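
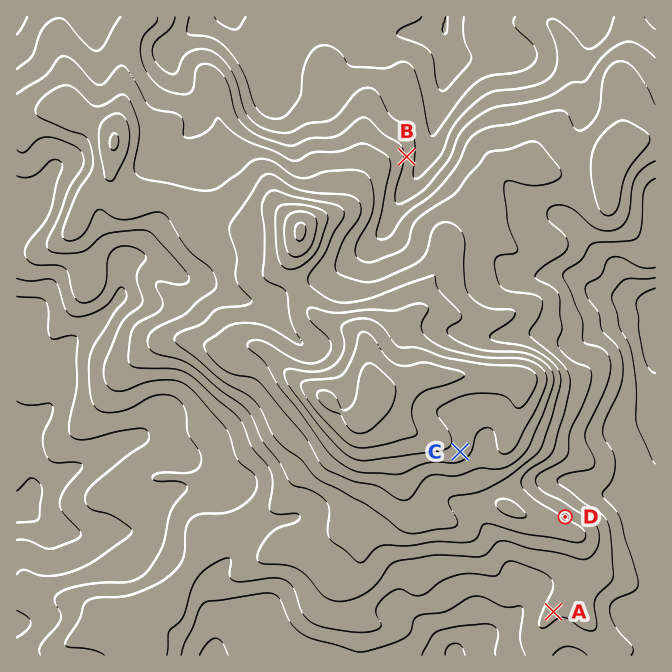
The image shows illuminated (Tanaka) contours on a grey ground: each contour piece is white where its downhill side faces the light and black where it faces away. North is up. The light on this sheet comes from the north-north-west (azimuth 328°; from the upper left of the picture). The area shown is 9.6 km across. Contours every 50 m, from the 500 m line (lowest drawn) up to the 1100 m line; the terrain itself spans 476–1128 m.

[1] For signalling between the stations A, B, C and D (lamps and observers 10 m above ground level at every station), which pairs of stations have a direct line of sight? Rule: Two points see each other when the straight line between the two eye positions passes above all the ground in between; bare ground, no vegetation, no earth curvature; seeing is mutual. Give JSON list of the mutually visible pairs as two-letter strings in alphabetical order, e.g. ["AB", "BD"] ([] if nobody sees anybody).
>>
["AC", "CD"]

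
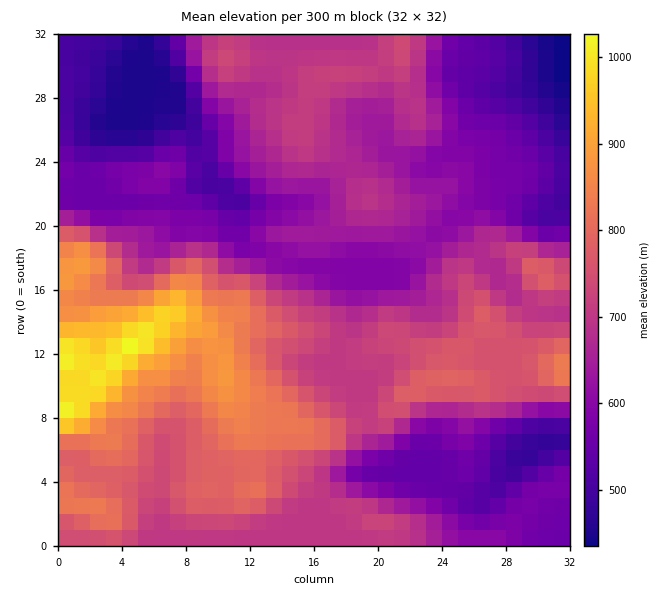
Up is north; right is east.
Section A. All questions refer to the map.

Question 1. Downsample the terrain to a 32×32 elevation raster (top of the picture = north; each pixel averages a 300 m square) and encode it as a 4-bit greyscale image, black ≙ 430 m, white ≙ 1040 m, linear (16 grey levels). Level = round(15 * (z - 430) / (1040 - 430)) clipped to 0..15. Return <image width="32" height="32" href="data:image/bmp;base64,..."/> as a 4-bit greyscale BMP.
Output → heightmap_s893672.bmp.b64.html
<image width="32" height="32" href="data:image/bmp;base64,Qk12AgAAAAAAAHYAAAAoAAAAIAAAACAAAAABAAQAAAAAAAACAAATCwAAEwsAABAAAAAAAAAAAAAAABEREQAiIiIAMzMzAERERABVVVUAZmZmAHd3dwCIiIgAmZmZAKqqqgC7u7sAzMzMAN3d3QDu7u4A////AIiId3d3d3d3d3d3ZVREQzOJmYd3d3d3d3d3d2VENEMzqqmHeIiJiHd3d2VUMyM0M6mZiIiZmZmHdlRDMzMiM0SZmYiImZmYh3UzMzMzMiIzmZmYiJmZmYh2VDMzMzIRIpmqmIiJmqqZmHZUM0QyIRHcupmImaqqqph3dkRFQzIi7suqmZqqqqmHd4hmZmZlRO7suqmru6qYd3d5mIiIiIju7cu6q7uph3d3eJmZiIia7u7su6u6mHd3d3eIiIiImu7e/ty7upiId3d4iIiIiInM3e7cy7qZiHd3h3d4iId3u7zN3cuqmId2ZndmeJh3Zrqqqsy6qpd2ZVVVVmiHZ3e7qYiaqYh2VURERFZ3dmiYu7l2eJhlVERERERFZ2Z5iKuoZVZmRERFVEREVVZnd2WIZVVERDNFVVVVVVRFZlQzVUREREQzNEVVZmZVREQyIjMzMzMzIjREVWZmVUREMyIzM0RDIiNFVVVmZVVUREMyMzNERCI0VWZmZlVEREQzMjIiIjMiRVZnZmVVVEREMyIiEREiIkVmd2ZlVWVEQzMhIRABERNFZ3d2VVZlQzMyISEQABEkVmZ3dlVWZUMyIhEiEQARJWZmd3dmZ2QzIiEQIhEAATZ3Znd3d3dkMyIhACIRABJXd3Z3d3d3dDMyIQAiIRETV3dmZmZmeHUzMiEA"/>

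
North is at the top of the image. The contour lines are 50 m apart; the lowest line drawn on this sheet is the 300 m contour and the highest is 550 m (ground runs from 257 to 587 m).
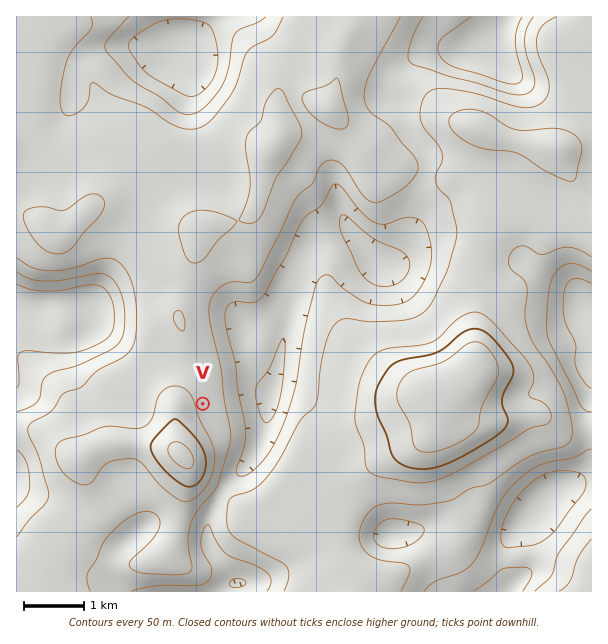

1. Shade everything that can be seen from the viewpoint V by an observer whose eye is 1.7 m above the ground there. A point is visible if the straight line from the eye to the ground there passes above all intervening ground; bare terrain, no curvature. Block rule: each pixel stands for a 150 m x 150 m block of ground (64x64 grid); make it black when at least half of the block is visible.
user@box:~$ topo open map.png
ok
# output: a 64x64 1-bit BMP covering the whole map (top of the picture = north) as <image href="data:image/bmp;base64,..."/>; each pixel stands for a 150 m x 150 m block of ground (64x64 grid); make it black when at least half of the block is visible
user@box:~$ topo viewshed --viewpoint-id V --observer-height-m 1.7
<image width="64" height="64" href="data:image/bmp;base64,Qk0+AgAAAAAAAD4AAAAoAAAAQAAAAEAAAAABAAEAAAAAAAACAAATCwAAEwsAAAIAAAAAAAAA////AAAAAAAAAAAB/AAAAAAAAAD+AAAAAAAAAP+AAAAAAAAAfAAAAAAAAAB4AAAAAAAAAHAAAAAAAAAP8AAAAAAAAB/wAAAAAAAAP/AAAAAAAAA/4AAAAAAAAD/wAAAAAAAAP/gAAAAAAAAf/gAAAAAAAB//gAAAAAAAD//wAAAAAAgP//gAAAAAPAf/+AAAAAA+B//8AAAAAD4H//wAAAAAHgf//AAAAAAeA//4AAAAABwD//gAAAAADAP/+AAAAAAMA//4AAAAAAwD//gAAAAAGAP/4EAAAAAYA//A4AAAADgD/wDgAAAAcAP8AMAAAABgA/gAwAAAAAAD8ADAAAAAAAfgAcAAAAAAP+AB4AAAAA7/4AHgAAAAH//AAeAAAAAf/8AB4AAAAB//wAHgAAAAP/4gAeAAAAA//mAD8AAAAA//4AP4AAAAB//h//gfAAAAf+f/+H8AAAA37//8/wAAABf/////AAAAE/////4AAAAT3////AAAAD+f5//8AAAAP/+D//gAAAA//4H/+AAAACP+Af/wAAAAAHwB+AAAAAAAeAPgAAAAAABwA4AAAAAAAGADAAAAAAAAQAAAAAAAAAAAAAAAAAAAAAAAAAAAAAAAAAAAAAAAAAAAAAAAAAAAAAAAAAAAAAAAAAAAAAAAAAAAAAAAAAAAAAAAAAAAAAAAAAAAAA=="/>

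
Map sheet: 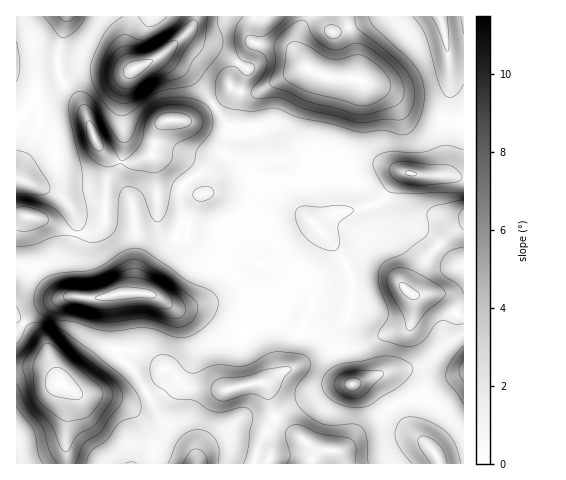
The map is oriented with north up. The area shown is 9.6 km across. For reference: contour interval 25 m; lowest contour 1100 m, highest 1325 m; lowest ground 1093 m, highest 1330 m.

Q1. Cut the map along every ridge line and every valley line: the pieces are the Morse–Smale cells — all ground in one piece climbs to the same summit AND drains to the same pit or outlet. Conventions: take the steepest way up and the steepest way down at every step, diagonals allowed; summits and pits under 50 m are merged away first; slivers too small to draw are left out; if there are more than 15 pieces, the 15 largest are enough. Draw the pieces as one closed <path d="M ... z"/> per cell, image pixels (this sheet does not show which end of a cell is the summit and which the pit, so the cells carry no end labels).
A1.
<path d="M439 16l-95 0 12 33 1 29-31-1-18-9-12 20-14 29-6 7-34 11-13-1-3 18 5 5-8-1-16 14-19 10-5 7 16 7 11-2 18 2 23 11 11-13 7 0-2-4 0-7 7-19 35-8 18 1 21 6 24 1 44 13 25 0 4-7-1-41 6-30 0-28-6-38z"/><path d="M162 56l-35 16-38-4-8 2-26 15-21 6 6 10 2 16-14 35-12 19 1 45 25 3 34 15 12 0 8-3 9-10 3-59-6-10 7 5 14 6 16-2 14-8 5-23 7-9 27-1 22-15-15-21-11-11z"/><path d="M105 154l3 8 0 12-2 11-1 36-9 10-8 3-12 0-34-15-17-3-9 0 0 49 17 3 27 28 37 2 28-6 23 2 12-24 10-17 12-32-3-24 3-10-17-13-13-19-20 8-9 0z"/><path d="M407 172l-5 2-6 5-14 23-26 8-17 2-25 11 19 22 11 17 8 18-4 35-11 20 0 15 20-3 27-13 25-6 4-9 1-22-7-6 8-10 17-30 14-13 18-14-1-46-15-3-21 1z"/><path d="M320 154l-18 1-28 7-7 19 0 7 2 4-7 0-11 14 9 11-4 14 3 32 11 1 22 10 20 17 2 9-13 28-1 8 16 0 19-7 12-11 3-9 2-19-1-14-18-31-19-22 25-11 17-2 26-8 14-23 7-6-25-10-30-2z"/><path d="M141 292l-24 2-4 1-1 5 4 53 19 19 12 21 10-8 8-17 23 19 37 3 20-5 24-4 22-13 5-6 4-27-12-4-11-8-7 0-21 8-12 0-31-19-28-3-25-14z"/><path d="M434 294l-21 1 1 17-5 16-25 6-27 13-20 3 0 3 6 19 7 12 3 1 17-7 7 0 4 4 23 41 31 30 5 11 23 0 1-148-6-1-13-17z"/><path d="M343 16l-147 0-4 11-31 28 27 18 11 11 15 21 10-7 7-11 14 6 10 0 49-25 4 0 18 9 30 2 0-30-8-24z"/><path d="M336 350l-16 4-57 29 5 8 4 19 5 10 32 25 10 5 15 1 3 13 102 0-4-11-31-30-20-38-7-7-7 0-17 7-6-4-7-14z"/><path d="M24 266l-8 0 0 53 27 22 16 41 14 10 11 3 21 0 27 5 14-6-11-22-19-19-3-58-16 3-37-2-27-28z"/><path d="M165 368l-8 17-10 8 18 31 27 25 4 15 57 0 7-22 7-11 5-2 9 0 13 4-19-16-5-11-3-18-4-6-38 8-32-2-11-4z"/><path d="M252 206l-27 19 0 26-14 40-11 11-11 4-12 2 29 4 31 19 12 0 21-8 7 0 11 8 11 3 15-34-2-9-20-17-22-10-11-1-3-32 4-14z"/><path d="M70 389l-2 1 3 5-5 28 2 41 128-1-4-14-27-25-18-30-15 6-8 0-19-5-21 0z"/><path d="M130 16l-113 0-1 66 20 10 21-8 24-14 8-2 24 4 14 0 6-2-7-24 4-22z"/><path d="M182 186l-3 11 3 24-12 32-10 17-11 23 27 15 9 0 10-4 9-6 7-7 14-40 0-26 26-18-3-4-20-9-12-2-17 2z"/>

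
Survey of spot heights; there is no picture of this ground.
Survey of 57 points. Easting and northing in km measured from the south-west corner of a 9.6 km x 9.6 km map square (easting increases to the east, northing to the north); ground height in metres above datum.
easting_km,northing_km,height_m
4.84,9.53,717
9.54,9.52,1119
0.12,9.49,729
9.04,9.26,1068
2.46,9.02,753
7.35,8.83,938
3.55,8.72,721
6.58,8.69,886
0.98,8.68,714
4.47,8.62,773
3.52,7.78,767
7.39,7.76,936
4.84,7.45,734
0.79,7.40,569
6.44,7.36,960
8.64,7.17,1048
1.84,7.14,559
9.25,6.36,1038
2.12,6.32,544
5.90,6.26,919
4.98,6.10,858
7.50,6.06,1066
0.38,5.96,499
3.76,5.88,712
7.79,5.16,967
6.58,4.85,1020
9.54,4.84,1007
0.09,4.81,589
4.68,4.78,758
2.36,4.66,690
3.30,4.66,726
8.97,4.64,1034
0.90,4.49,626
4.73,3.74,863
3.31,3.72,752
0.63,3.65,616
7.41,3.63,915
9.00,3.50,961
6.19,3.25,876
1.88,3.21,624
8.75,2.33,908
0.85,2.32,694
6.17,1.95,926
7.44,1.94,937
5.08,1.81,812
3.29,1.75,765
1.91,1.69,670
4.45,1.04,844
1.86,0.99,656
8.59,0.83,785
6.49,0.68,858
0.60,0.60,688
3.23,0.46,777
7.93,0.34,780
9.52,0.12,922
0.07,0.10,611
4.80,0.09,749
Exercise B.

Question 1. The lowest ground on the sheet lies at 480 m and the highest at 1120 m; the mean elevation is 810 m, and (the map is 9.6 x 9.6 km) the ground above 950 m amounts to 18.7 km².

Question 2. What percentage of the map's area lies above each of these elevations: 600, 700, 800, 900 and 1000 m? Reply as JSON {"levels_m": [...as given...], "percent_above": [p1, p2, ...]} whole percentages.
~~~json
{"levels_m": [600, 700, 800, 900, 1000], "percent_above": [92, 74, 48, 29, 12]}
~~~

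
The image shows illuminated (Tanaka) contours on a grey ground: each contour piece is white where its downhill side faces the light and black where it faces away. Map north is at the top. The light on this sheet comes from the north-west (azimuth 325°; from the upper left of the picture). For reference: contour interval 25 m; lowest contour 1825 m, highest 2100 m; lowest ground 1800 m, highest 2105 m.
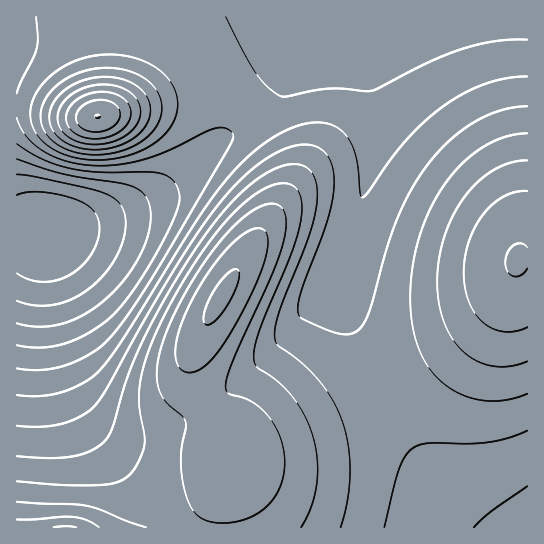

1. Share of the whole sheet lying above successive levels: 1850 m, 96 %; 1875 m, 94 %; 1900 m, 91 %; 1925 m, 82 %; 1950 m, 67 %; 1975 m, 53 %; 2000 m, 37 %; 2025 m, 26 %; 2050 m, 14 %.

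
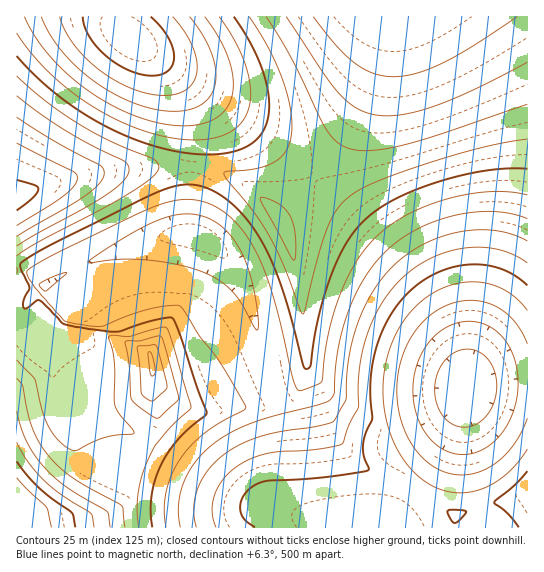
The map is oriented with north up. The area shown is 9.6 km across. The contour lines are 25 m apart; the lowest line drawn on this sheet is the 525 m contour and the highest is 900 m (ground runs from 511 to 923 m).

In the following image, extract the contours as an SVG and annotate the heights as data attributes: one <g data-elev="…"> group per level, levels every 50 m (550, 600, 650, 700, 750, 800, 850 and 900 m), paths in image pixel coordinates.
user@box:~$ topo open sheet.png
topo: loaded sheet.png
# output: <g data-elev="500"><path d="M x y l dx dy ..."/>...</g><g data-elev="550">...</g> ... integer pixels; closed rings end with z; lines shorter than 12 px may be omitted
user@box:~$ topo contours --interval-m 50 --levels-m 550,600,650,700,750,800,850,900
<g data-elev="550"><path d="M457 454l-11-3-9-6-8-8-7-10-5-12-3-12 0-25 3-12 4-12 6-10 8-9 10-7 9-4 11-2 10 0 10 2 9 5 8 7 7 10 5 11 3 12 1 13-1 13-3 14-4 12-7 10-8 9-9 8-9 4-10 2z"/></g><g data-elev="600"><path d="M527 449l-9 13-9 10-11 9-12 6-12 4-12 2-12-1-12-4-12-6-11-8-9-11-8-13-11-28-4-32 4-31 10-28 17-23 11-9 10-7 12-6 14-3 13-1 12 1 12 4 11 5 10 9 8 9"/></g><g data-elev="650"><path d="M216 527l-4-16 3-17 9-16 14-12 13-8 16-5 51-4 20-4 5-2 6-18 9-18 2-41 3-19 6-18 7-16 9-15 10-13 12-11 14-10 14-8 16-5 18-3 16-1 16 3 14 5 12 8"/><path d="M173 17l10 13 9 15 4 14 1 12-3 10-7 8-10 5-12 1-15-1-17-5-16-8-16-10-15-13-12-13-9-15-5-13"/></g><g data-elev="700"><path d="M180 527l-2-21 5-21 10-20 17-18 17-13 22-10 25-8 45-12 8-2 4-3 3-6 2-26 3-22 10-36 9-19 9-16 11-14 12-13 15-11 16-9 18-7 19-5 19-3 18 0 18 2 14 5"/><path d="M257 330l-16-27-8-11-13-11-17-9-25-7-31-5-25-1-32 4-2-1 40-27 32-16 25-5 12 1 10 3 11 6 10 9 9 11 7 14 6 16 5 23 3 25 0 7z"/><path d="M43 290l-4-4 1-3 16-8 11-2-20 17z"/><path d="M205 17l14 21 9 20 5 19-1 17-5 13-10 11-15 6-19 2-21-2-24-7-24-11-23-13-22-18-19-18-15-20-11-20"/></g><g data-elev="750"><path d="M152 527l-1-14 0-16 4-16 5-15 8-13 10-14 12-11 15-13 2-2-33-92-3-3-10 1-44 13-28-3-24-5-26-24-2 0-11 9-3-2 0-6 6-14-8-17 0-7 30-18 108-54 14-4 12-2 10 0 11 3 15 7 15 12 14 16 12 19 18 40 10 33 13 51 2 2 2 1 4-4 7-47 14-45 15-32 10-12 9-10 13-11 16-9 44-18 48-11 22-2 18 1"/><path d="M234 17l15 24 11 24 7 22 2 22-3 16-8 13-13 9-18 6-24 1-26-3-30-7-29-12-28-15-27-18-25-21-21-22"/></g><g data-elev="800"><path d="M125 527l-3-21-51-29-14-12-13-15-11-21-6-18-4-25-6-8"/><path d="M156 418l4-1 17-15 2-4-16-59-4-3-18 5-15 0-1 2 4 19 3 37 7 8z"/><path d="M293 259l1 1 1-3 1-16-2-14-4-10-4-7-7-6-10-5-8-1 1 5z"/><path d="M17 246l91-52 16-13 3-6 2-5-1-5-4-4-31-15-26-14-25-17-25-19"/><path d="M266 17l26 42 34 70 11 13 12 6 10 2 12 0 32-5 38-11 86-30"/></g><g data-elev="850"><path d="M94 527l-3-13-29-19-17-14-17-19-11-20"/><path d="M151 375l2 1 2-2 0-5-4-16-2-1z"/><path d="M17 226l47-31 10-9 3-8-1-4-3-3-56-28"/><path d="M313 17l24 29 18 18 19 10 20 3 23-4 26-10 32-18 42-28"/></g><g data-elev="900"><path d="M51 527l-4-20-30-29"/></g>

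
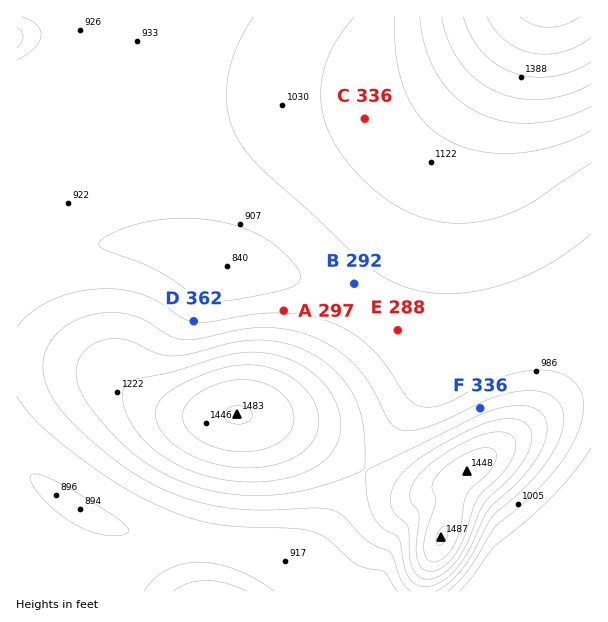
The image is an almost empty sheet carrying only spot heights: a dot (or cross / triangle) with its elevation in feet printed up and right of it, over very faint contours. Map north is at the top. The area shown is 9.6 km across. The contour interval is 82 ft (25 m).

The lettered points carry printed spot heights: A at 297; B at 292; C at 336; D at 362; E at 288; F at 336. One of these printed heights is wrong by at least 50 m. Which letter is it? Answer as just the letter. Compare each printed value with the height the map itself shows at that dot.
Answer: D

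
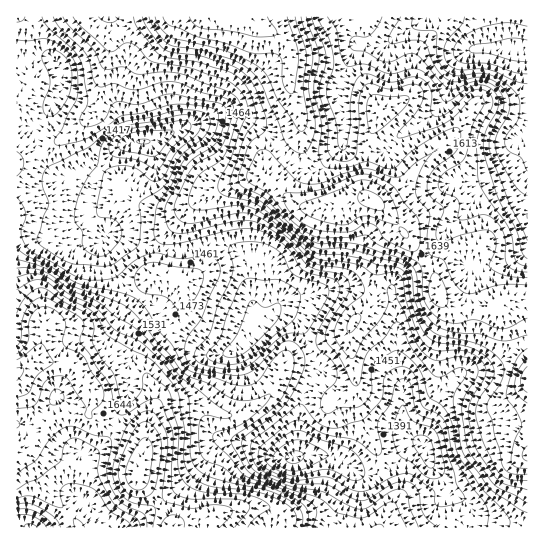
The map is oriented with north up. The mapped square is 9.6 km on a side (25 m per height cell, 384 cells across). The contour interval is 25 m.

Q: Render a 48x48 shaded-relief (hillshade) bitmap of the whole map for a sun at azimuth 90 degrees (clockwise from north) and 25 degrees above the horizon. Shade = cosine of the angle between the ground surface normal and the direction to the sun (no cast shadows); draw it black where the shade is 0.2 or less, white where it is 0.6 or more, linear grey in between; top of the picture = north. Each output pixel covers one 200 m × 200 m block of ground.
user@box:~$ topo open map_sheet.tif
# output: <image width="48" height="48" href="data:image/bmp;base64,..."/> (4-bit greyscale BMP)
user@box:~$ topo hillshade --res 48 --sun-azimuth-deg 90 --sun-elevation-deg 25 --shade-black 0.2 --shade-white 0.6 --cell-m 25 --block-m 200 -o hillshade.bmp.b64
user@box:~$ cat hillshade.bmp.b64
<image width="48" height="48" href="data:image/bmp;base64,Qk32BAAAAAAAAHYAAAAoAAAAMAAAADAAAAABAAQAAAAAAIAEAAATCwAAEwsAABAAAAAAAAAAAAAAABEREQAiIiIAMzMzAERERABVVVUAZmZmAHd3dwCIiIgAmZmZAKqqqgC7u7sAzMzMAN3d3QDu7u4A////AJczV5mXUySKqZvMuYrvyYiHmry5mYdmd3ZFeZhlVVaJmIq7upvuyql2isy5iIdmZod4qoZDR5mpmIiau7zcu7p1aby6iHVFVZmaqXUhSL3KqZiZq8ypq7qFV6y6h1M1ZqqZmHUhSc7cu6qrvMuHirl3Zpu4ZTIkaKqpmIYhSM7+y6rO7cp2eZhniJumMiIjZ6qqmYYySL7/26vf/sp2eHZnmquUESM0RaqrqYdCN67/66vd3cqHZ3Zou7pzACRVVZiaqHd1Rq3/7LvMy8uGZ3iKu6liACRWZneJmHiXVq3v65mszLqGaJmbuphjECRmd4iIiImpZpzuyomrzMuGaJmrunVlMSRndpqpd4m7hovdypqZm9yWeImry3RWQyRnZqvKZnrdlnrNy6qYib2od3isy3NHZDNFRLzJdovcl4rduqqYd5zJd2e8y3NHhkMzIbu5iKzKh5zuyqmGVovKhle8unRHmFMzEImpms26mL3+26l1NGrKhUjLqWRYmGM0Q0aaq8ypqs3dzLqGMlm5ZVm7qGRXh1RXdzWKu8uqq9y7u7uoY0eXRGm7qVNGd2d4iTSKq8zLrMuaq8yphlZ1M1m7uUE1aIh4miSKu87bq7mJq8y5mHZmMkeruDAleZd4qjR6vM3Ku6iIq8y6mHZmUzaKqCAWmYeJmVWLzLuqqZiIq8zKiIdnZDV4lhAnqod4mWad3KmYh4iIm8zKiId3ZUVolgAou5h4iXi925iHZomZmry6iIZmZlVnlhA5y5iJmZrMuZiGVnmZmbu5iHVEZ3ZmdjNpupmbu7u6qZl2ZnmZiKupiHQSaHdmZVipmYms3cupmql2ZmiZmZmZh1ECaIdmVnvKiIm97ruZqqqGZlZ4mpmYdSADeImGV5zbh4it77uqqZmHZlVXiamYYwAld4qnaKzcqIit7ruqqoh3d1RGiZmXQQJXeJmHm7u8upm93aqqqpd3h2Q1eIiGQiVneIh5vMu7qqm9y6qqmpdniHQjZ3ZlVWiHZneKzLvLqarNuqqqmZh3mZURRmQ0aJqpdlaKupvMqZvNu6qqmZmImqYRNmQjaaqpmHaKp3m7qqzduqqZqpqpmpUhNVQjaZmau5Z5l2ebu83tqZmImqzcqYUzNEITaIiL3JVpl2Z4vN78mJl3iaztuYZUQyETV3eM7ZVZqYdmnN/9qZh3Z4vduZmGQyETVVaM7ZVHqpmGec7tuZmXVXm7qaqoZTITRFad/ZU2m7qoZqzuy6qoVGipiaqYd2QiI0au/IQ2mrzKZHvv3Jq5ZEeYiZmHd3ZDI0fP/HRHmJvchFnv24mrczaIiZmHZ3ZTM1jf/IVpmHrdpljNyomrYiWIeJmHZnZURWjf7ad6qHnOyHirqYmqUiR4h3d3dmZVZ3jP/bmamIre2oiamZmoQzR5h1VndmZmiInP/tqal4rO26mZmImGREV5hkNXd3d3iJvf7sqaqIm8zKmZiIh1RFeIdTNXZ4iIiazv7Lqauqmau6mZiJhkRXmXUyNnaIiJmb3/66mZq7qYmqmYhw=="/>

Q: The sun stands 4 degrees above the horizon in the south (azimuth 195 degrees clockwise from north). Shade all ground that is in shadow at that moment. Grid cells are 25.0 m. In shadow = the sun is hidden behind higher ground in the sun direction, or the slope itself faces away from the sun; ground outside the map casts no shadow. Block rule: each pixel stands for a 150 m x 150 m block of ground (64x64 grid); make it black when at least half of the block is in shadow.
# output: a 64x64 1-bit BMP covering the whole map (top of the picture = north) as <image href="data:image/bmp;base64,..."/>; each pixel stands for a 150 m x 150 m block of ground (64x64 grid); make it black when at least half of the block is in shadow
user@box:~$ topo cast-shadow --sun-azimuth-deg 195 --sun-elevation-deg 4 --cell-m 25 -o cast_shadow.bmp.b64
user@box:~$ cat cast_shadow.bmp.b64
<image width="64" height="64" href="data:image/bmp;base64,Qk0+AgAAAAAAAD4AAAAoAAAAQAAAAEAAAAABAAEAAAAAAAACAAATCwAAEwsAAAIAAAAAAAAA////AAAAAAAAAAAAADBgAAAAHAAQePgAAAAf4H/8fgAAAB////4mAAAAH////+AAAAAf////+AAAAA/////8AAAAD/////gAAAAP////+AAAAAf///P4AAAAB///wfAAAAB3//8B8AAAAP///gDgAAAH///8AAAAAA/9v/wAAAAED/x//AAAAAAP/f44AAAAAB///hAAACAAeP/+AAAAAAB4f/4AAAAAgPj//gAAAAHH+f//4AAAAef////wAAAAw/////AAAABA////8AAAAAB////4AAAAB/////gAAAA///8/8OAAAH///w3w8AAAf//+AAAgATz//4wAAAAHP///AAAAAAcf///+AAAADg/////AAAAOD////8AAAAwH////AAAADAf//wAAAAAHz3//AAAAAAf/f/8AAAAAQf8//wAAAADg/z/+AAAAA/x/H/5gAD8H/j8f/vAAP/++Hx/88AA//4wfD//wAL//gB8D/+eAj/+APwH/78AH/8A/AP//wAP/8D8AP//GA//8HwAPj8IB//4PAAAHwAP33gMAAAGAB+AfAAAAAAAPwA8AAAAAAA/HD5wAAAAADw///gAAAAAPH///AAAAAAYf//8AAAAAAD///wAAAAAAf///AAAAAA////8AAAAAH5///wAAAAA/D///AAAAAD8H//8AIAAAPwP//g=="/>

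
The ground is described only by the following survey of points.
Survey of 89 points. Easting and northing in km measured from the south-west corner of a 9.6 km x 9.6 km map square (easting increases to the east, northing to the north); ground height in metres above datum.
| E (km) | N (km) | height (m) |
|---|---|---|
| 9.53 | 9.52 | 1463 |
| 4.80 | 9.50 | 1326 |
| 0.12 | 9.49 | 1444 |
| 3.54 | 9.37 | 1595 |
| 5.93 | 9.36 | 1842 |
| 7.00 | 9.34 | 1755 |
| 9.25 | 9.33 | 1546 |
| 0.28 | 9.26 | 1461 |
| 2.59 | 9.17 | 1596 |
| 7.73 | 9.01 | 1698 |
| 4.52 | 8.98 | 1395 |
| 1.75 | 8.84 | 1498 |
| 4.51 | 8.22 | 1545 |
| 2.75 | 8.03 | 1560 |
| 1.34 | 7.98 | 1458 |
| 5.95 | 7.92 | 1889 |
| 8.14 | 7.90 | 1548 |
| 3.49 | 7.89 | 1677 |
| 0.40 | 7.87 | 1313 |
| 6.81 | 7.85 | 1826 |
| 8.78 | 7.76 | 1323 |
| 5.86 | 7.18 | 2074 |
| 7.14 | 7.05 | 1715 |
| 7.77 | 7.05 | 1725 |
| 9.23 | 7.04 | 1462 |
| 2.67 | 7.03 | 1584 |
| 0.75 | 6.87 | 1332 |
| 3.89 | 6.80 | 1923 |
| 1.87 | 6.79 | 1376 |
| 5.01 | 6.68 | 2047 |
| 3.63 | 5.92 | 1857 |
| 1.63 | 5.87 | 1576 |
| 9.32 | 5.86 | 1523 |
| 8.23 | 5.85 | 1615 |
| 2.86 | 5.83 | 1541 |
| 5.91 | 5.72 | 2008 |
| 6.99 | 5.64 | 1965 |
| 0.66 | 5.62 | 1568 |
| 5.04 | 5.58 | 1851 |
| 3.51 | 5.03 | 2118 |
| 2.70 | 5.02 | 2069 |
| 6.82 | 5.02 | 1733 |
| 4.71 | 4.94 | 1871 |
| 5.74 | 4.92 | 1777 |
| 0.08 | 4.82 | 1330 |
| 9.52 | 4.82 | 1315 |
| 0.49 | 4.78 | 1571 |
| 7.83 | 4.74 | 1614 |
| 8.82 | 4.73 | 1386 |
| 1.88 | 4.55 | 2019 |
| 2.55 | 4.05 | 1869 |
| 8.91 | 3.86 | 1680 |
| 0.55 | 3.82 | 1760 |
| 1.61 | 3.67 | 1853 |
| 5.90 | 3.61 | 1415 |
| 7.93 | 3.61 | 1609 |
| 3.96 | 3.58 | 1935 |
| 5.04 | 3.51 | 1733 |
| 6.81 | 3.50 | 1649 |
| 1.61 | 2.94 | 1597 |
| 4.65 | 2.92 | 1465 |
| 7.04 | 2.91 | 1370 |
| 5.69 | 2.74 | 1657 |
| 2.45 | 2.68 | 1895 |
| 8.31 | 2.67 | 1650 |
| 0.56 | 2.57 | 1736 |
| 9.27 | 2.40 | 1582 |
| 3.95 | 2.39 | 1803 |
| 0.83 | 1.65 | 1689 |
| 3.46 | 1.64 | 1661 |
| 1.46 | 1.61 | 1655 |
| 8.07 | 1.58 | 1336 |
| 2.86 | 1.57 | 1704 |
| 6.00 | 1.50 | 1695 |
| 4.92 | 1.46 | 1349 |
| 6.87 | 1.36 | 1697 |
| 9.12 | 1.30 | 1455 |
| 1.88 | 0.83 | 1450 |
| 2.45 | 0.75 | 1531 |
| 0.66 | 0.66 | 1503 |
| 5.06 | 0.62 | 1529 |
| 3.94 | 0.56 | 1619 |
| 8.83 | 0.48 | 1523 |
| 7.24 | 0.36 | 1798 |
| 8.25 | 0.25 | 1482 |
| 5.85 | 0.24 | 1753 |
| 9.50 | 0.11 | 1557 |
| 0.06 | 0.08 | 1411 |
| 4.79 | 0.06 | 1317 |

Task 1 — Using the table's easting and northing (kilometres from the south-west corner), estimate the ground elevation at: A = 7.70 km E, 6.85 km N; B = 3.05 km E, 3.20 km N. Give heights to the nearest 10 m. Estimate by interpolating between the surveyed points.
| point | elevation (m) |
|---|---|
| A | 1710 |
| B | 1910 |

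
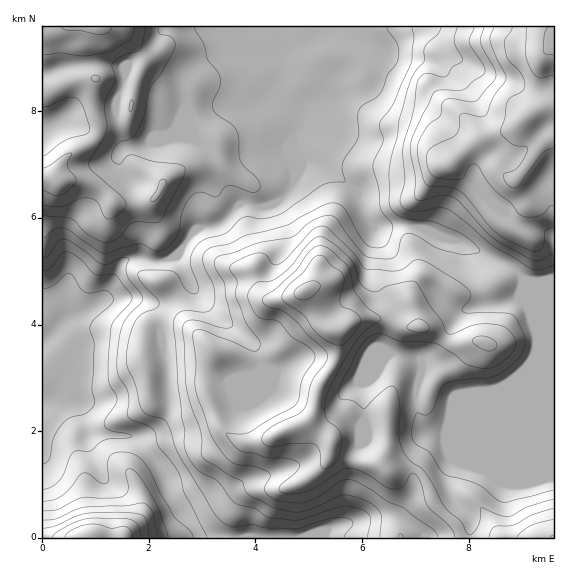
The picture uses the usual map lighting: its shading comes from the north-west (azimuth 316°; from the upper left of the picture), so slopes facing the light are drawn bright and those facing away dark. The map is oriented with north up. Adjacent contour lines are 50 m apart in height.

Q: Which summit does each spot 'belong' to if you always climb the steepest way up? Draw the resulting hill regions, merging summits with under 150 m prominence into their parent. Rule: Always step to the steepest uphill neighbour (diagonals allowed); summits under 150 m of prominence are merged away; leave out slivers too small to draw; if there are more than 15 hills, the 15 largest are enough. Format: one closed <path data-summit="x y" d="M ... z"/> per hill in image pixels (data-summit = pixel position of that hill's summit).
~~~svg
<path data-summit="303 292" d="M313 163l-10 0-2 2-11 24-14 14-12 4-25-2-20 20-24 5-20 26 15 25-1 3-25 18-15 1 6 6 3 8 8 43 1 49-4 11-8 10-7 4-14 3 24 27 13 31 24 32 5 11 353 0 1-258-26 2-19-16-46-23-20-5-23-11-31-1-14 3-9-13-9-25-28-21z"/><path data-summit="553 45" d="M553 26l-269 0 1 21-4 10 1 22-3 5 0 9 8 8 16 10-4 14-8 16 0 24 3 8 3 2 6-12 16 2 14 8 24 18 9 25 9 13 14-3 31 1 23 11 20 5 46 23 19 16 15 0 10-3z"/><path data-summit="101 27" d="M283 26l-241 1 1 314 6-4 18-19 16-5 17-11 5-5 18-35 9-4 9 0 7 3 16 0 8-3 9-7 14-21 24-5 20-20 25 2 12-4 10-8 9-18-4-12 0-24 8-16 4-14-16-10-8-8 0-9 3-5-1-22 4-10z"/><path data-summit="87 537" d="M60 402l-15 0-3 2 1 134 156-1-4-10-24-32-13-31-22-26-8-3-36-2-6-5-5-19-5-6z"/>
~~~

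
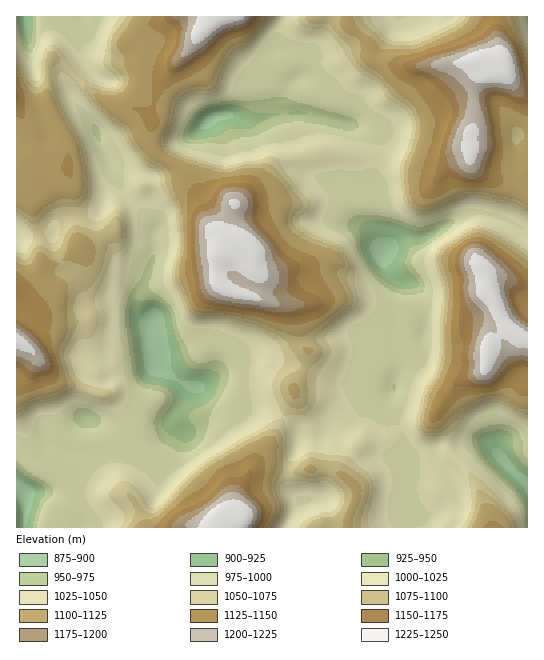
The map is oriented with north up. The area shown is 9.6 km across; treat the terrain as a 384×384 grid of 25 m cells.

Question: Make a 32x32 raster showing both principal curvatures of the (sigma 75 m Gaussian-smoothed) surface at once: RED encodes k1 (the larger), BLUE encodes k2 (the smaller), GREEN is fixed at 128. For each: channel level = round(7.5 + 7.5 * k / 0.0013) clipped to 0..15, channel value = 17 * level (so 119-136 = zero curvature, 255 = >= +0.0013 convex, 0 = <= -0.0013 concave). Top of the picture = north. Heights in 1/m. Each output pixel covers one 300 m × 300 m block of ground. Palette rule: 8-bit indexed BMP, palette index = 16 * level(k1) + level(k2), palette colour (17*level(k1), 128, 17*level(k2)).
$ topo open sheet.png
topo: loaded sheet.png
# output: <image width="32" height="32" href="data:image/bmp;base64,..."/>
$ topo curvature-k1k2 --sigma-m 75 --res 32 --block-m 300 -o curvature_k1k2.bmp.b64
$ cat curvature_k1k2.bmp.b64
<image width="32" height="32" href="data:image/bmp;base64,Qk02CAAAAAAAADYEAAAoAAAAIAAAACAAAAABAAgAAAAAAAAEAAATCwAAEwsAAAABAAAAAAAAAIAAABGAAAAigAAAM4AAAESAAABVgAAAZoAAAHeAAACIgAAAmYAAAKqAAAC7gAAAzIAAAN2AAADugAAA/4AAAACAEQARgBEAIoARADOAEQBEgBEAVYARAGaAEQB3gBEAiIARAJmAEQCqgBEAu4ARAMyAEQDdgBEA7oARAP+AEQAAgCIAEYAiACKAIgAzgCIARIAiAFWAIgBmgCIAd4AiAIiAIgCZgCIAqoAiALuAIgDMgCIA3YAiAO6AIgD/gCIAAIAzABGAMwAigDMAM4AzAESAMwBVgDMAZoAzAHeAMwCIgDMAmYAzAKqAMwC7gDMAzIAzAN2AMwDugDMA/4AzAACARAARgEQAIoBEADOARABEgEQAVYBEAGaARAB3gEQAiIBEAJmARACqgEQAu4BEAMyARADdgEQA7oBEAP+ARAAAgFUAEYBVACKAVQAzgFUARIBVAFWAVQBmgFUAd4BVAIiAVQCZgFUAqoBVALuAVQDMgFUA3YBVAO6AVQD/gFUAAIBmABGAZgAigGYAM4BmAESAZgBVgGYAZoBmAHeAZgCIgGYAmYBmAKqAZgC7gGYAzIBmAN2AZgDugGYA/4BmAACAdwARgHcAIoB3ADOAdwBEgHcAVYB3AGaAdwB3gHcAiIB3AJmAdwCqgHcAu4B3AMyAdwDdgHcA7oB3AP+AdwAAgIgAEYCIACKAiAAzgIgARICIAFWAiABmgIgAd4CIAIiAiACZgIgAqoCIALuAiADMgIgA3YCIAO6AiAD/gIgAAICZABGAmQAigJkAM4CZAESAmQBVgJkAZoCZAHeAmQCIgJkAmYCZAKqAmQC7gJkAzICZAN2AmQDugJkA/4CZAACAqgARgKoAIoCqADOAqgBEgKoAVYCqAGaAqgB3gKoAiICqAJmAqgCqgKoAu4CqAMyAqgDdgKoA7oCqAP+AqgAAgLsAEYC7ACKAuwAzgLsARIC7AFWAuwBmgLsAd4C7AIiAuwCZgLsAqoC7ALuAuwDMgLsA3YC7AO6AuwD/gLsAAIDMABGAzAAigMwAM4DMAESAzABVgMwAZoDMAHeAzACIgMwAmYDMAKqAzAC7gMwAzIDMAN2AzADugMwA/4DMAACA3QARgN0AIoDdADOA3QBEgN0AVYDdAGaA3QB3gN0AiIDdAJmA3QCqgN0Au4DdAMyA3QDdgN0A7oDdAP+A3QAAgO4AEYDuACKA7gAzgO4ARIDuAFWA7gBmgO4Ad4DuAIiA7gCZgO4AqoDuALuA7gDMgO4A3YDuAO6A7gD/gO4AAID/ABGA/wAigP8AM4D/AESA/wBVgP8AZoD/AHeA/wCIgP8AmYD/AKqA/wC7gP8AzID/AN2A/wDugP8A/4D/AIDYmId3ZYS2tcfIt7i468eyocjWx6Z1dnd2hnSluNm3cLanh4aWp9ZwpaaEx7nJtcZxglLF14R2h4eGdJToprdgkaWHhqfJuHNxx6aEt6OlgXKDUsXZpYWHh5hz1seXkcfIl4eHhaWEhoWCx7eGt6ek9fr12KeUhoeHhpX3p3CQl5eHh4eHhoeXl4WDpte3p7aAt5aVlXV3d4aF1rZycMimhoeXp5eHh6d2ZXWEg7fYyGGUdYa4loeEs6Ojk1JzlcR1l5VjlIeHpnSGlpeFc5TUc5V2hoaGh5L6ypd0poSUxmKScmOklIe3laW2p5d2daW4p4WHd4eGg7fptpRig+m3x8nV9vnGtsjIg1KVp4aFqNqXh3aHl3WFpde2tbbUp5Wm1pSFhaakYpGjhIOWhoant5Z2dYeHhYaCtqbW6oRkpvqmY4aHuJZyhae5lqeGh4WVuJeFh4eHh3OklpfopYX4taR0hpa3lYSDt5iXh3VzhKa2lYWHh4eHc5SmlsilyJSCqKaolrd0Y4PGgnGBc5WmlqaUYnaHh4dzlLiFpbfnc4enhaeWtoJCc7XYlpeWtse3uMi2o4aHmJSTt4Wm9mKWh6iWlnSnlMWkpsjZ+PfXppanpsqlpsa2k3OnqNi1cpWXhpaolpiFlaO4l8iFhaeXdnaXpZW1gmGEhZa3yLbGo8imhqiXlnZ0g7ent4aop6aml6fptmGDx7TIt9rZp6Zh14LIqKa2hIVylbiomKjJhIbH2MaDUlO1o9jX66iXhXHDYseXtfqDdXKWyaiox4SVpYOCk5N1dJGAgILGpoJxxrdzkpOE+IOGYbbHpbWkZKeTg4aWlaa1tseCgJCAcHG4qKaotYKkhHWU1oWV28mEqMi2hYeXl5PI2tikcpO214iHl7nHg4WopLaohrSntpa4hXR3d4d3csiot6S31raXiIeHyLWDdYKT5efntaXIx6WDdnaGh4aTyIemp9qVhYaHh4folHKDpfjjhISEdIOUpqa4uLiXh4SVp5WoyaeEhpeGl/iBcYPYx6NgcaaYh4eXh5eYlpWHdXTHhLjIt3Rkp4bno4CT56eY6JVgcICThISUg4FyhYZ0Y8Z1hde2g4W1pudwovjHh4fWc6SUo6WGhpWWqKiHlJW2p3aF1oJixrTDw5D2kpKnh6bGyNijl5iXlpiHhnRjuKd1hoa2o7b3gaDE9YCSpaeGxaWWx3J2h5eGhoaFpse3xsa3p5ioydiAtPuThKanl4al+JSllYKFh4eHdZXIt8bGx8fX2LjquHDExIR2lMmXh2O2+JWFtnB2hXNkp8bHg3OFloWEpui3YNeGh3aDp7iWlaTI58fIhYDG2cXItoVkdXR0hLal1bY="/>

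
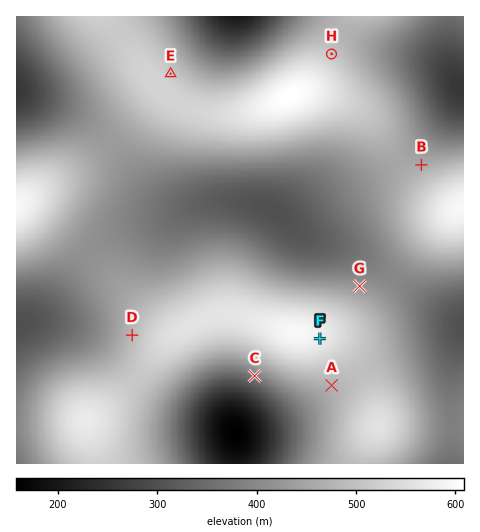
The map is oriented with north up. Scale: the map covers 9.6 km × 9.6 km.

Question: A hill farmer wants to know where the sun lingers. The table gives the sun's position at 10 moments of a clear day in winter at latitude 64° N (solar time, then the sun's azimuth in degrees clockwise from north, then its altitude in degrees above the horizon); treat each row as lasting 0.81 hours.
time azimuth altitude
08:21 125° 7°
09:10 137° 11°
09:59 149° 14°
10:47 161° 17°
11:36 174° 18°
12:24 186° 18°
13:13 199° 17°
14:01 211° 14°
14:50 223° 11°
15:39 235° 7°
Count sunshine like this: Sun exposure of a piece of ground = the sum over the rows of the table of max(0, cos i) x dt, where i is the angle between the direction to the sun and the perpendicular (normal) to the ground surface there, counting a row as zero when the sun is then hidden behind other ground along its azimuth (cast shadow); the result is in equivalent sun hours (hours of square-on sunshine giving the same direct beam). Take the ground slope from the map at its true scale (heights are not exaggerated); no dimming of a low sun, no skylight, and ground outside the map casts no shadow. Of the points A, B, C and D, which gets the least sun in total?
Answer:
B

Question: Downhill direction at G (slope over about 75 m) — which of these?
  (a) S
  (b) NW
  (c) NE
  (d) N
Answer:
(d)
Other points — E NE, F SE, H NE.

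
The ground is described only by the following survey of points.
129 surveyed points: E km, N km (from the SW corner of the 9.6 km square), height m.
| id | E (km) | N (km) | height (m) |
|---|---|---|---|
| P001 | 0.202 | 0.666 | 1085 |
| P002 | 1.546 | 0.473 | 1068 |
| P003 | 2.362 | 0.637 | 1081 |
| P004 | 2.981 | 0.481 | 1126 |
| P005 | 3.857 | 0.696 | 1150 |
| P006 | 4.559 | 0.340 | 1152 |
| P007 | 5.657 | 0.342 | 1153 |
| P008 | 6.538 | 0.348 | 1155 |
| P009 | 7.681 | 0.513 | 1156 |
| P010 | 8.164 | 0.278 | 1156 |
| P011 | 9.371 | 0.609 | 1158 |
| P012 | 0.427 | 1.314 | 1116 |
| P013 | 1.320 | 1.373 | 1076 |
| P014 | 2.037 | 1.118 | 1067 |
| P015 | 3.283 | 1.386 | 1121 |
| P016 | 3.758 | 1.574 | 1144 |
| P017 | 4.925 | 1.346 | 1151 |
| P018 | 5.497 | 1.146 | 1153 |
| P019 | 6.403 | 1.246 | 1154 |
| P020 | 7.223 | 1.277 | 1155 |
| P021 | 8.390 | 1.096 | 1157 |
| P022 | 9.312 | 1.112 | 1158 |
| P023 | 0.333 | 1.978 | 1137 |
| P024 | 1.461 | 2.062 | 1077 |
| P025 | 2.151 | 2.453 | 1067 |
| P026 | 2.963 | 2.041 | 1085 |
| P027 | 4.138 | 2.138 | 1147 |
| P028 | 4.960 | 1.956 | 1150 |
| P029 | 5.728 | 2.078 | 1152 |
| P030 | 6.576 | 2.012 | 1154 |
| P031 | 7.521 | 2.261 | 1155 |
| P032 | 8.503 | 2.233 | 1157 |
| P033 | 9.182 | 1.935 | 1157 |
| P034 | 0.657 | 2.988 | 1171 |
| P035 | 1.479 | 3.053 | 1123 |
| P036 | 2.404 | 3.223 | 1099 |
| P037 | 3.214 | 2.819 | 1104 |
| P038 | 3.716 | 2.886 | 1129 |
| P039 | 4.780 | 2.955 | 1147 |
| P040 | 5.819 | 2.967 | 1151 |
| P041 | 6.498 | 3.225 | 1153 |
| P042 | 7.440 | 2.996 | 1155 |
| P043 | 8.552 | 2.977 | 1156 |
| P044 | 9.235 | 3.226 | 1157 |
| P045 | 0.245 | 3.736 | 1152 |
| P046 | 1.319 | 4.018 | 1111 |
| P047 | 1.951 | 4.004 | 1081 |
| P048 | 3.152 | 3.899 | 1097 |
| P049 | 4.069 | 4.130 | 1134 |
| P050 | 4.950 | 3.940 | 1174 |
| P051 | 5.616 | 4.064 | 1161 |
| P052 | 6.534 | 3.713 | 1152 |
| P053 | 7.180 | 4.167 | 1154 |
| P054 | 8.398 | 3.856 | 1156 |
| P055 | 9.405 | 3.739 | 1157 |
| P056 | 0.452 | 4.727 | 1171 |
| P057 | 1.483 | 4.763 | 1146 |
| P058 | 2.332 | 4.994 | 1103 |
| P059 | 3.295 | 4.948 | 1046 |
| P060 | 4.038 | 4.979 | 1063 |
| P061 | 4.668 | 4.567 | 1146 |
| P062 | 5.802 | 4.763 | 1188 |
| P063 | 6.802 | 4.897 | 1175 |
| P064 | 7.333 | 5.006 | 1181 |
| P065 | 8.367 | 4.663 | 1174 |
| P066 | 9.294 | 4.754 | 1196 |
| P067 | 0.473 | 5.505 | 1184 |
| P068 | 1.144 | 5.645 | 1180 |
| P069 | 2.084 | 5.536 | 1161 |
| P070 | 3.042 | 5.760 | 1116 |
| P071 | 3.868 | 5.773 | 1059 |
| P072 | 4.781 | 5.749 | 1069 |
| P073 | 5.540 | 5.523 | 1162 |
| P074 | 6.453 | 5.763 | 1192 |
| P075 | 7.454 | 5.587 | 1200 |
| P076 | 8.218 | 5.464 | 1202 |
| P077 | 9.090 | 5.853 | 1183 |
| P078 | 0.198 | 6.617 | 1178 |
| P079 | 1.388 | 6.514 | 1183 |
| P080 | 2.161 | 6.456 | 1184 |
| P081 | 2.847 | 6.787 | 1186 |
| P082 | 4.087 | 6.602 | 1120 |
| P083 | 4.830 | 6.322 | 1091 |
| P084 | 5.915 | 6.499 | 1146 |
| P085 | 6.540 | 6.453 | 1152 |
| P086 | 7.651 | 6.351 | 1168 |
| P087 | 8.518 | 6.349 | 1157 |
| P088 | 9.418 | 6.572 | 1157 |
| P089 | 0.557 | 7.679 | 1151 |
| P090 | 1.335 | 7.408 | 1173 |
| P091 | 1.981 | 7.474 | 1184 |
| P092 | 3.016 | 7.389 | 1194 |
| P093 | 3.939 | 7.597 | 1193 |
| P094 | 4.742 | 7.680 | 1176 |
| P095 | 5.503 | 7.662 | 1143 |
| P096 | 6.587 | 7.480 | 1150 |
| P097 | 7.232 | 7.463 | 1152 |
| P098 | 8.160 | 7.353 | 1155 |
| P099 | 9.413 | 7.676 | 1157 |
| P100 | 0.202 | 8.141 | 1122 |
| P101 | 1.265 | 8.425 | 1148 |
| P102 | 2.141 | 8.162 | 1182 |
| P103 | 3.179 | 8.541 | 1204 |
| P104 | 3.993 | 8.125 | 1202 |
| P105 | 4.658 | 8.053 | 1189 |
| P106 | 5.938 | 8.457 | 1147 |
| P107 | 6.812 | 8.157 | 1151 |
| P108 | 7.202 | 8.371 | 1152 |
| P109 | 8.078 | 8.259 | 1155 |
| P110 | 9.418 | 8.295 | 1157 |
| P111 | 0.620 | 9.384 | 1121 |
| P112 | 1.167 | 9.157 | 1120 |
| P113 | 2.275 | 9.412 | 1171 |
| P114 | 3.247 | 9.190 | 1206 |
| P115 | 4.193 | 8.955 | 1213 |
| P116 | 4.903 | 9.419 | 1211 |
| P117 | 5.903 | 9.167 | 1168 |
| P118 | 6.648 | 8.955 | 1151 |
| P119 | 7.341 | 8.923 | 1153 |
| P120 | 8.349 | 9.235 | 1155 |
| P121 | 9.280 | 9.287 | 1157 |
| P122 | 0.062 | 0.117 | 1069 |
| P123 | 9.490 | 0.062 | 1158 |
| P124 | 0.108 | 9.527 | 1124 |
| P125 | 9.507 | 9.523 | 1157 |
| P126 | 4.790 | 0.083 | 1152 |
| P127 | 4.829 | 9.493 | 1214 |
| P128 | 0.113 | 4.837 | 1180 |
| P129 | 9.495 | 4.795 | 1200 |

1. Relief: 1045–1220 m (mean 1148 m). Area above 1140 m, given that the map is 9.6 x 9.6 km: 69.2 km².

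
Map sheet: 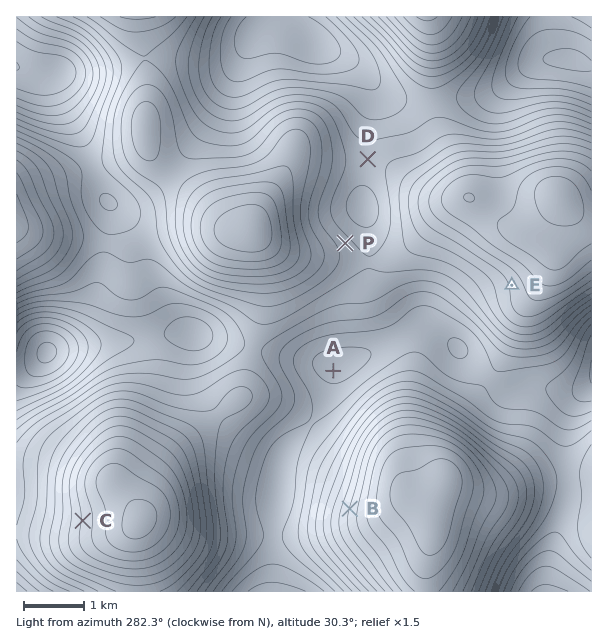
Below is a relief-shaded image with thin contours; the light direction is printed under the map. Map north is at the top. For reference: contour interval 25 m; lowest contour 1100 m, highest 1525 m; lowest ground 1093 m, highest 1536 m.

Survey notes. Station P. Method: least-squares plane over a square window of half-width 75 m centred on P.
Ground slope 6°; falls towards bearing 55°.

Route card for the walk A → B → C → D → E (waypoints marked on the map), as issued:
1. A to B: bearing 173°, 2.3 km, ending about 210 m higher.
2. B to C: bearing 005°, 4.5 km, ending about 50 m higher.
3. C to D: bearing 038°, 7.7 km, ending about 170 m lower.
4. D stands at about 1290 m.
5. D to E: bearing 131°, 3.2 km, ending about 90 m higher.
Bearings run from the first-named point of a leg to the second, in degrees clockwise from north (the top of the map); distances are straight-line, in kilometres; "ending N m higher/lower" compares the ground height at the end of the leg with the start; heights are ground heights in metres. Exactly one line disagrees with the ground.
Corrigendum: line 2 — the bearing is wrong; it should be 267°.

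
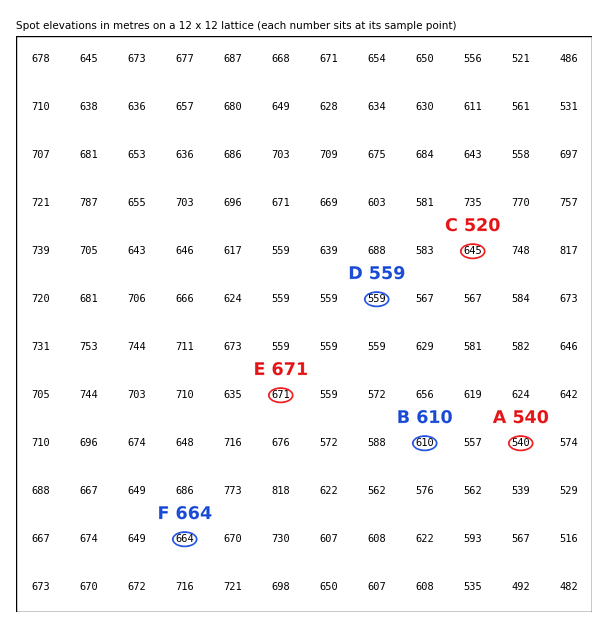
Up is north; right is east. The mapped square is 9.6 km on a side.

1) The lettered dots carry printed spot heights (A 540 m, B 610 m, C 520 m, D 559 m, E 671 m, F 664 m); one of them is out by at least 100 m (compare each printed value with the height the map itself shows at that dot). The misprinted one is C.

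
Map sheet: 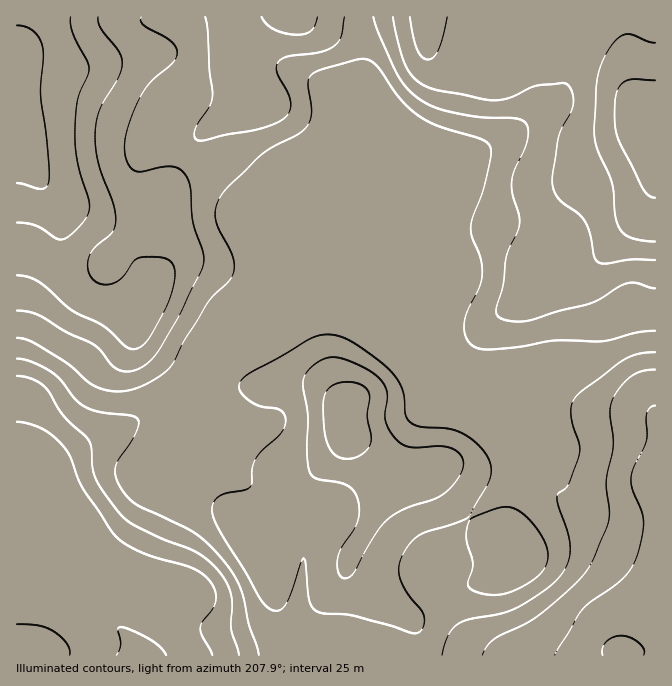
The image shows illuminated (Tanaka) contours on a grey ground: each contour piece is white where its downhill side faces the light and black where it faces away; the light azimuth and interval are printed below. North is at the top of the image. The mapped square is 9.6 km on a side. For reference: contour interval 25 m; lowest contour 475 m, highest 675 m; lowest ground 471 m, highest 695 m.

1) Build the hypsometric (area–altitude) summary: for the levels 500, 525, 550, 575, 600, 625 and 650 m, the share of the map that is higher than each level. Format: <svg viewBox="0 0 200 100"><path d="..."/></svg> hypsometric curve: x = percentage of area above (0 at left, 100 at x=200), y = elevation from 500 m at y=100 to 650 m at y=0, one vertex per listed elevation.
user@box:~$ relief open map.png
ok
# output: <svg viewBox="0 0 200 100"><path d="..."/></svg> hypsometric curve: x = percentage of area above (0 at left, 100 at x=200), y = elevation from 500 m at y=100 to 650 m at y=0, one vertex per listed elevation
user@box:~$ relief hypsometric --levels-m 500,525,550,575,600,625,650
<svg viewBox="0 0 200 100"><path d="M183 100l-10-17-10-16-61-17-39-17-30-16-21-17"/></svg>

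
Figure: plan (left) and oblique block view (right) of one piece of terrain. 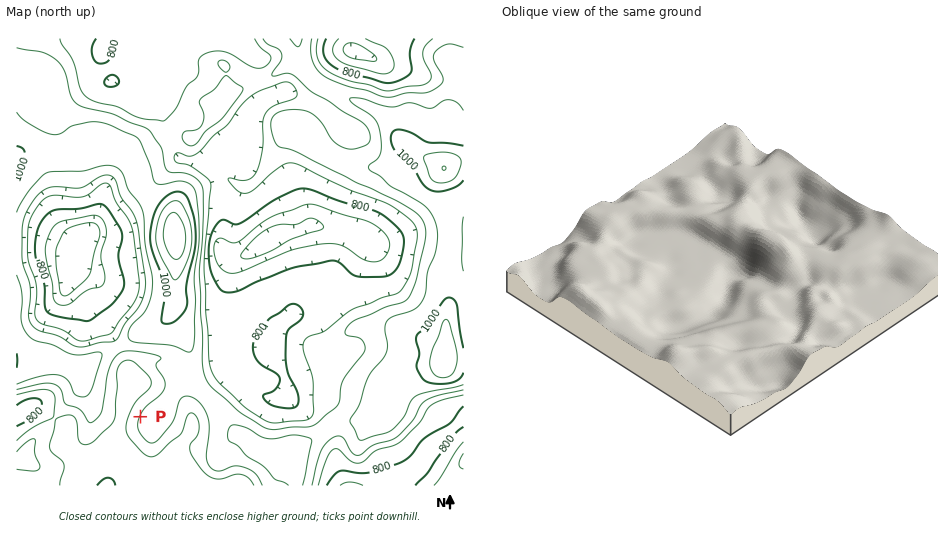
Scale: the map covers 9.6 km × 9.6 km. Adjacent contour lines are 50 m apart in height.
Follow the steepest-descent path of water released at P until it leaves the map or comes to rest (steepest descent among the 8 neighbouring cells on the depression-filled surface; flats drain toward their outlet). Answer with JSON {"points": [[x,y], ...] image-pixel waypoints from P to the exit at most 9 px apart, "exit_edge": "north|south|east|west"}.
{"points": [[140, 417], [131, 407], [125, 413], [120, 422], [117, 432], [116, 441], [116, 450], [116, 460], [116, 469], [110, 478], [106, 485]], "exit_edge": "south"}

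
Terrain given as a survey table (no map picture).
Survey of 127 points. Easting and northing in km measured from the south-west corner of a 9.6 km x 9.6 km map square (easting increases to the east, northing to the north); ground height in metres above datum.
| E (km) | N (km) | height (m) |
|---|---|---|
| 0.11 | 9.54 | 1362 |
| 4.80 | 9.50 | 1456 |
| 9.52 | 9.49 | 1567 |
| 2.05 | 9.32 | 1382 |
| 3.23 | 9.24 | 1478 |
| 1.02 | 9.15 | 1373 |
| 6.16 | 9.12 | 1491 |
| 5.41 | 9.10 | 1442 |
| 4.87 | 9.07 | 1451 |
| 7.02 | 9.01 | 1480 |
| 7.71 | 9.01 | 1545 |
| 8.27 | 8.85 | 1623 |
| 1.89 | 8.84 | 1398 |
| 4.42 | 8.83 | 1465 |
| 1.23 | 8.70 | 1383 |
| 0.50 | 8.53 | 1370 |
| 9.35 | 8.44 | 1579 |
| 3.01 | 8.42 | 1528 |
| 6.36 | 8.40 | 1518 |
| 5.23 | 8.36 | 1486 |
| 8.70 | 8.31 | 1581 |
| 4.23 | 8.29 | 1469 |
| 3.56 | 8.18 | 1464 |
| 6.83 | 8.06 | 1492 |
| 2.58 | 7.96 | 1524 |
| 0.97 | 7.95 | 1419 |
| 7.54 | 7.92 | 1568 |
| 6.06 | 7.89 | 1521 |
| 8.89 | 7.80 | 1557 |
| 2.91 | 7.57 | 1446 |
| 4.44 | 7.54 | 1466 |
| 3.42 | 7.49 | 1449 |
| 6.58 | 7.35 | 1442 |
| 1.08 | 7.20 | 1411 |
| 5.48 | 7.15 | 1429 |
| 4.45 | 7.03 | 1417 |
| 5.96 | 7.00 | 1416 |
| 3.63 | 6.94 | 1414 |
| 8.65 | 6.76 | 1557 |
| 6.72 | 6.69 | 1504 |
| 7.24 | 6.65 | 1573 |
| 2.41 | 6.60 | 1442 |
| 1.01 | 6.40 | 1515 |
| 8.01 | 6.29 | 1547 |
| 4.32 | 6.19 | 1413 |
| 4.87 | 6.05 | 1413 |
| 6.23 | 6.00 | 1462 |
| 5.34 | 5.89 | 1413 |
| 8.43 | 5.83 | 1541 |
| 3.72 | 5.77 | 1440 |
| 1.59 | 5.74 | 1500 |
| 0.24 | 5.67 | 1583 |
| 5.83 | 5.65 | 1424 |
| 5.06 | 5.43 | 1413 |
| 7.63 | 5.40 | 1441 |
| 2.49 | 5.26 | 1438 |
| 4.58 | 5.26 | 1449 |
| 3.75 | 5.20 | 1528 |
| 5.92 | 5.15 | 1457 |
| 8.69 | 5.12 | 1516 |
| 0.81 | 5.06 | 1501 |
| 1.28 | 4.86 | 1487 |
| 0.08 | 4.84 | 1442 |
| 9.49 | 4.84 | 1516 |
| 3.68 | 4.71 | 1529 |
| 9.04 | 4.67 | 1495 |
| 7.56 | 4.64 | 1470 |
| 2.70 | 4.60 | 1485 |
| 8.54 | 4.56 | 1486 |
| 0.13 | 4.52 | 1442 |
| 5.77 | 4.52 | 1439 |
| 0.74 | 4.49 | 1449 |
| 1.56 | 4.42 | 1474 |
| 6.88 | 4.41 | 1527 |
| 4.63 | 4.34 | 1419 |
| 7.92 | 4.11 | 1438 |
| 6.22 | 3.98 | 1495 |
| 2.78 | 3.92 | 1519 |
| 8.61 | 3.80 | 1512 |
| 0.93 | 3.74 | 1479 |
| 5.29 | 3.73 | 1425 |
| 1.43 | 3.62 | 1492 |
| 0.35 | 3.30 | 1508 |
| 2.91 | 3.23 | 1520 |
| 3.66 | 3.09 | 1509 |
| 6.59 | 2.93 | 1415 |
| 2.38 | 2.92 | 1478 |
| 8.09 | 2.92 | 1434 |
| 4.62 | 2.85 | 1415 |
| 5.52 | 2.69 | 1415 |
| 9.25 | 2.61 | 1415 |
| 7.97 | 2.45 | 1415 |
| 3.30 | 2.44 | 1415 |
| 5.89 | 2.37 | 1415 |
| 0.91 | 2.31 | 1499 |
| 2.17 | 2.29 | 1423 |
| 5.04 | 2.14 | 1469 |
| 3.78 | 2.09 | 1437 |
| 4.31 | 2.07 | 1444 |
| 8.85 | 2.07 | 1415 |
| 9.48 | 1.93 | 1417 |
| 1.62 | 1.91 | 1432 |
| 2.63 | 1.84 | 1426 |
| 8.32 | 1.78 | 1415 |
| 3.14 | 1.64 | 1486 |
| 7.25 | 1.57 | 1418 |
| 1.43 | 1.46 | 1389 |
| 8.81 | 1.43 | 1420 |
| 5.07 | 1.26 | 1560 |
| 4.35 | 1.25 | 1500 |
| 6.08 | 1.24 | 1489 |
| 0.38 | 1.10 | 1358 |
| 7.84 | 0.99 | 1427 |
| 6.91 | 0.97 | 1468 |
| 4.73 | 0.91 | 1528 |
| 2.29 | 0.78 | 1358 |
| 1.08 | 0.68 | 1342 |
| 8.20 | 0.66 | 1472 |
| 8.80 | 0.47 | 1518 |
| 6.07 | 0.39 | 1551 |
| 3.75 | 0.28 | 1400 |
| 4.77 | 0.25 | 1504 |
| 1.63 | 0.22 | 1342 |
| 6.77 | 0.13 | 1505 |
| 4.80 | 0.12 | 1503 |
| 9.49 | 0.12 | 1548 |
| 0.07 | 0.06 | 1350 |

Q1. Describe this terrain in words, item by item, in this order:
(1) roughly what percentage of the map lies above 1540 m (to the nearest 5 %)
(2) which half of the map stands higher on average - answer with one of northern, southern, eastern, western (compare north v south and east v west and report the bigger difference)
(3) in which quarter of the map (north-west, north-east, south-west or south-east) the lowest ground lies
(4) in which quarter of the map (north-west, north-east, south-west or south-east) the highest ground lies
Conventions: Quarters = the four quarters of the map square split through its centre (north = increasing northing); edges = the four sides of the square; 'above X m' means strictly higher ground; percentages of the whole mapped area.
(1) Roughly 15 % of the ground is higher than 1540 m.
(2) Taken as a whole, the eastern half is higher than the western.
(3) The lowest point lies in the south-west quarter of the map.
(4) The highest ground is in the north-east quarter.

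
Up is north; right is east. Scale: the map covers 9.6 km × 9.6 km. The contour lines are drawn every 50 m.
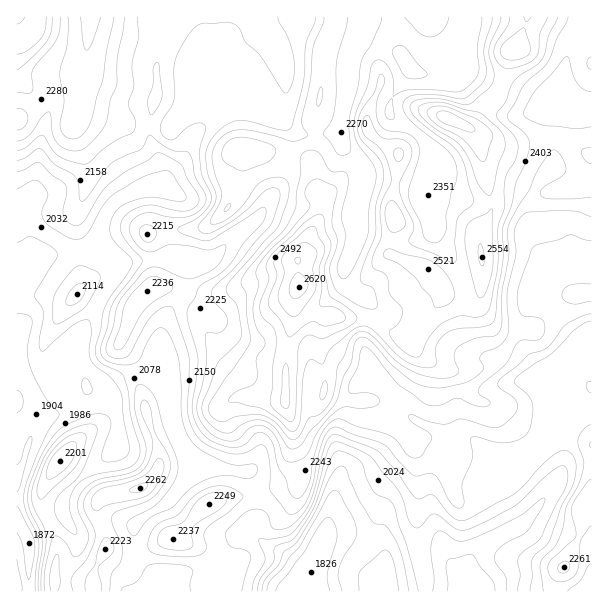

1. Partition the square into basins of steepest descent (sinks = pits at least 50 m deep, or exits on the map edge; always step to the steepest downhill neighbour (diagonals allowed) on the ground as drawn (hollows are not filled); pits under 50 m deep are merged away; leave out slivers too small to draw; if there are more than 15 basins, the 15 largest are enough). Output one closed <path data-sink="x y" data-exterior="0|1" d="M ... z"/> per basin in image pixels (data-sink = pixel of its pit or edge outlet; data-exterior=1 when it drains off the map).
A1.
<path data-sink="311 570" data-exterior="0" d="M591 16l-501 1-2 27-8 31 0 17-3 22 10 0 44 12 39 1 25-30 9 0 24 7 7 9 1 6 4 22-2 5 4 9 0 7-8 36-8 12-22 18-34 1-22 5 6 23-2 31 21 0 22 7 21 0 17-5 34-14 21 1 10 7-4 15 0 21-8 33-2 49 8 20 2 24 7 18 1 12-8 8-16 3-20 7-33 4-10 2-11 6-23 28-7 5 20 7 9 4 7 7 6 10-1 25 210 0-1-20-8-36 4-47-2-28-6-17 1-4 24-1 14 10 1 8 27 5 22 12 14 1 15-19 0-7-6-11-30-33 3-1 21 22 25 13 8 0 4-3 17 0 20 7z"/><path data-sink="29 543" data-exterior="0" d="M89 16l-73 1 0 57 10 15 0 9-6 16-4 6 1 472 36 0 1-12 27 2 9 1 3 3 1-14 11-22 11 10 10 5 39-25 12-2 16-20 16-14 16-6 33-4 20-7 16-3 8-8-1-12-7-18-2-24-8-20 2-49 8-33 0-21 4-15-10-7-21-1-34 14-17 5-21 0-22-7-21 0 2-31-6-23 22-5 34-1 15-11 15-19 8-36 0-7-4-9 2-5-5-28-7-9-6-2-27-5-25 30-39-1-44-12-10 0 3-22 0-17 8-31z"/><path data-sink="473 591" data-exterior="1" d="M500 406l-2 1 6 10 20 21 6 11 0 7-15 19-14-1-22-12-27-5-1-8-14-10-18 0-7 2 6 20 2 28-4 47 10 56 128 0 5-19 7-9 12-25 2-30 3-6 9-6 0-53-20-8-17 0-4 3-8 0-31-18z"/><path data-sink="159 591" data-exterior="1" d="M173 538l-8 2-39 25-10-5-11-10-11 22 0 19 119 1 3-25-6-10-7-7z"/><path data-sink="591 591" data-exterior="1" d="M591 498l-4 1-7 10 0 25-14 30-7 9-5 14 1 5 37-1z"/>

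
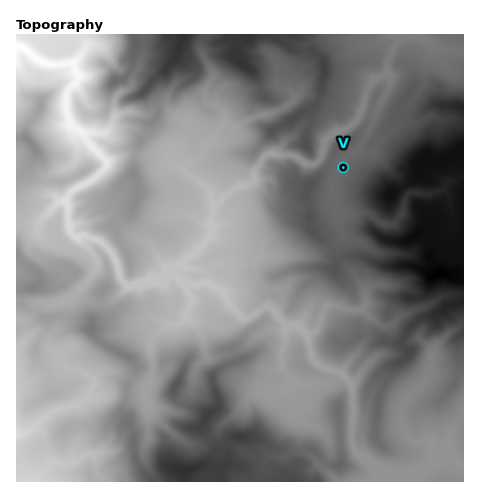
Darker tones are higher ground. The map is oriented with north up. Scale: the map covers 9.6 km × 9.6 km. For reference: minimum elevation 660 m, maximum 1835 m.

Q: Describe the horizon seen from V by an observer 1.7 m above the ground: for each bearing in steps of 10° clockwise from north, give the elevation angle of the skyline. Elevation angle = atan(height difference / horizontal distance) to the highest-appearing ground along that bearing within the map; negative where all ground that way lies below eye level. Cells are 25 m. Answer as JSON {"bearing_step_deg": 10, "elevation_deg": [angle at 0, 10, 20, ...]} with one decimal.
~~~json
{"bearing_step_deg": 10, "elevation_deg": [4.2, 3.8, 2.9, 0.0, 1.8, 3.1, 6.0, 7.7, 13.7, 14.9, 15.0, 18.7, 20.0, 18.6, 14.3, 11.4, 8.1, 4.4, 2.6, 2.0, 3.1, 4.1, 4.2, 5.3, 6.8, 6.7, 5.5, 4.1, 3.5, 3.2, 7.3, 5.4, 4.9, 4.4, 4.1, 4.7]}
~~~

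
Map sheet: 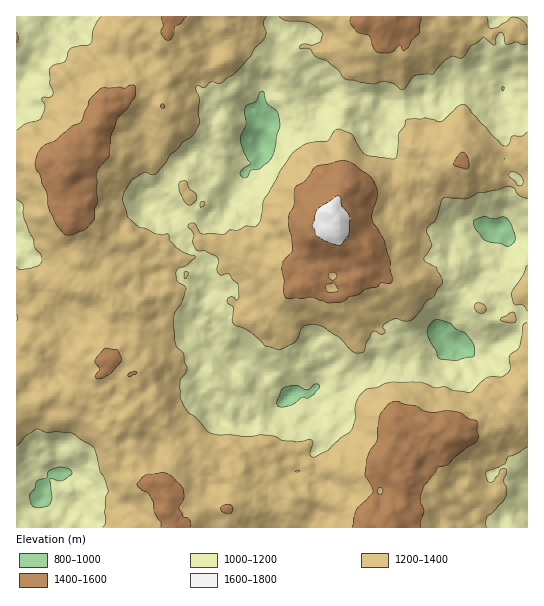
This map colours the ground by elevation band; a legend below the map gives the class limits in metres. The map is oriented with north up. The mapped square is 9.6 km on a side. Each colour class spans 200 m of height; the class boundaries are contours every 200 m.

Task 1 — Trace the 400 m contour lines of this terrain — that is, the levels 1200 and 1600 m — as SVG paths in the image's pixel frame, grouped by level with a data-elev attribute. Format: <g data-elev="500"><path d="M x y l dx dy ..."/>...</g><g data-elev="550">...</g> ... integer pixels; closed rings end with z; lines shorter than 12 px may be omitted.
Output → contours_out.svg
<g data-elev="1200"><path d="M486 527l-1-5 2-5 16-15 3-6 1-7-3-8 3-10-2-3-4 1-7 12-4 1-3-2-1-7 1-2 18-7 4-8 9-3 9-6"/><path d="M17 446l9-11 12-6 9 4 10-1 14 1 22 13 4 10 3 14 5 9 3 12-3 10 1 21-4 5"/><path d="M505 322l6 1 4-1 1-4-2-6-4 1-9 5 0 3z"/><path d="M527 322l-4 4-4 21-10 10 1 13-7 6-17 2-13 13-4 2-16-3-8-3-11 1-15-6-28 0-14 6-10 1-7 6-4 7-1 17-4 11-10 8-13 12-14 7-4-3 3-11-1-2-2-2-13 3-15-2-12-5-9 0-16 2-30-3-7-3-13-14-6-4-8-14-1-12 0-8 6-7 1-5-4-14-7-8-3-23 1-8 7-11 5-14-1-3-7-4-2-9 2-5 8-2 9-10-11-3-7-5-7-7-2-7-6 1-7-1-9-5-8-3-11-9-4-19 1-5 9-14 12-6 8 2 4-2 14-19 7-5 5-7 10-7 7-13-2-11 1-12-3-10 0-3 3-1 4 3 8-6 10 1 19-14 10-12 4-8 11-11 1-5-3-11 3-5"/><path d="M478 313l4 0 3-2 1-4-3-3-5-1-3 2 0 4z"/><path d="M184 278l2 0 3-4-2-2-3 1z"/><path d="M527 265l-4 10-12 19 3 10 1 1 8 0 4 6"/><path d="M201 207l2-1 2-4-4 0z"/><path d="M188 205l3 0 5-4 0-6-7-6-3-8-4 0-3 2 0 8 5 10z"/><path d="M17 200l6 5 1 14 9 20 2 8 6 7 1 5-3 6-8 3-10 2-4-3"/><path d="M518 186l-9-11 1-3 6 1 6 4 0 8z"/><path d="M527 132l-5 4-9 0-5 9-5 1-10-10-26-30-5-2-5 3-16 15-15-4-20 2-1 6-6 8-2 23-4 2-27-4-5-5-10-16-10-5-4 0-10 12-21 3-14 10-12 17-16 28-3 21-4 6-3 1-8-1-8 4-8 0-5 4-3 1-20-1-8-11-4 0-2 3 6 8-2 8 4 8 9 1 12 6 2 4-2 8 1 4 3 2 8-1 9 10 0 15-1 1-6-3-3 1-1 3 1 2 5 4-1 14 2 4 17 8 14 13 13 4 17-8 4-5 2-7 3-4 6-1 9 0 20 12 15 16 7 0 3-2 2-9 7-10 2-1 4 3 4 0 2-3-2-5 11-7 13 2 6-2 8-9 5-8 8-5 3-7 4-5 1-6-5-12-12-5-1-4 4-5 4-8-5-15 2-4 6-5 8-23 22 1 13-6 21-3 10-4 5 2 5 7 8 4"/><path d="M527 27l-5-7-9-3-15 10-8 1-2-2-1-9"/><path d="M101 17l-7 12-2 12-2 3-19 4-3 3-3 11-11 3-4 4 0 14 3 11-3 3-8 1 3 9-4 12-16 5-8 6"/><path d="M279 17l8 4 22 2 10 6 4 5-3 8-7 3-11-1-3 4 11 1 5 7 12 5 10 8 8 10 28 5 13-2 8 2 8 6 3-1 9-13 8-2 11 0 10-12 8-6 11 2 9-12 6-3 6-6 11 8 2-2 1-7 4-4 2 2 3 10 9-2 8 3 4-1"/></g><g data-elev="1600"><path d="M336 245l5 0 7-10 2-16-2-5-6-8-1-8-3-2-21 14-5 15 4 10 9 6z"/></g>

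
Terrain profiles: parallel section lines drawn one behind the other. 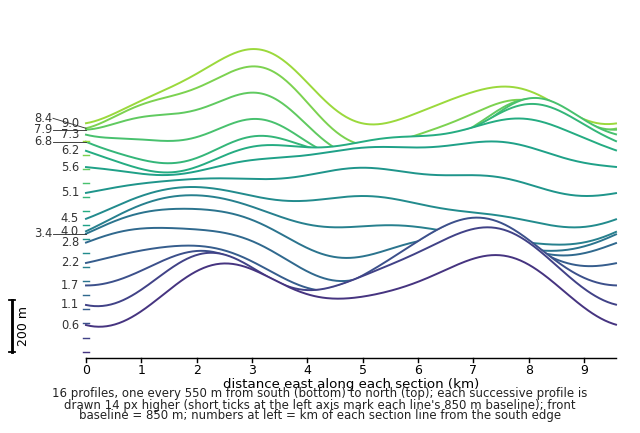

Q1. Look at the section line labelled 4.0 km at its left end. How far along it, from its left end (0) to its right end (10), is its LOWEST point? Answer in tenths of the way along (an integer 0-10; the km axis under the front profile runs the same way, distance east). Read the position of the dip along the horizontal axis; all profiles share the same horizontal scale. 9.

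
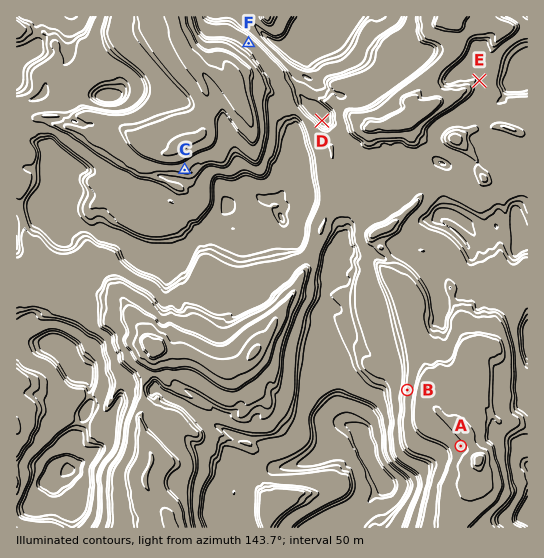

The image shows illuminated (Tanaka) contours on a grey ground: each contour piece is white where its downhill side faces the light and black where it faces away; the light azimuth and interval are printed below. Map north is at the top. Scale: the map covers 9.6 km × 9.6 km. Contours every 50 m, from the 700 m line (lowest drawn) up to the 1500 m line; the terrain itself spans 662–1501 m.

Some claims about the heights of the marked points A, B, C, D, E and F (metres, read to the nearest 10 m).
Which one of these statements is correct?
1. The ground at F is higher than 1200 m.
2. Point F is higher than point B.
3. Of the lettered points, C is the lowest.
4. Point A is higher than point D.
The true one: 2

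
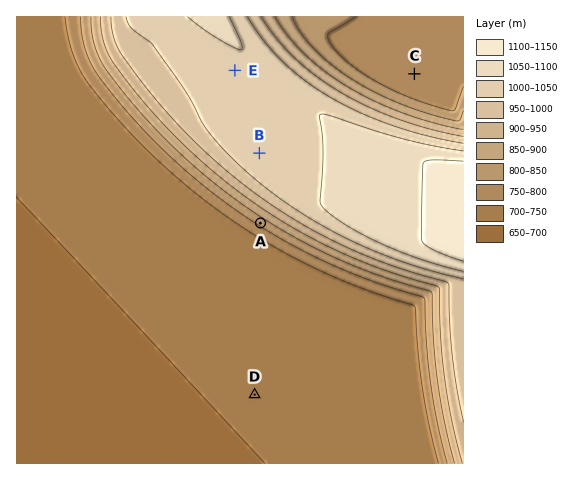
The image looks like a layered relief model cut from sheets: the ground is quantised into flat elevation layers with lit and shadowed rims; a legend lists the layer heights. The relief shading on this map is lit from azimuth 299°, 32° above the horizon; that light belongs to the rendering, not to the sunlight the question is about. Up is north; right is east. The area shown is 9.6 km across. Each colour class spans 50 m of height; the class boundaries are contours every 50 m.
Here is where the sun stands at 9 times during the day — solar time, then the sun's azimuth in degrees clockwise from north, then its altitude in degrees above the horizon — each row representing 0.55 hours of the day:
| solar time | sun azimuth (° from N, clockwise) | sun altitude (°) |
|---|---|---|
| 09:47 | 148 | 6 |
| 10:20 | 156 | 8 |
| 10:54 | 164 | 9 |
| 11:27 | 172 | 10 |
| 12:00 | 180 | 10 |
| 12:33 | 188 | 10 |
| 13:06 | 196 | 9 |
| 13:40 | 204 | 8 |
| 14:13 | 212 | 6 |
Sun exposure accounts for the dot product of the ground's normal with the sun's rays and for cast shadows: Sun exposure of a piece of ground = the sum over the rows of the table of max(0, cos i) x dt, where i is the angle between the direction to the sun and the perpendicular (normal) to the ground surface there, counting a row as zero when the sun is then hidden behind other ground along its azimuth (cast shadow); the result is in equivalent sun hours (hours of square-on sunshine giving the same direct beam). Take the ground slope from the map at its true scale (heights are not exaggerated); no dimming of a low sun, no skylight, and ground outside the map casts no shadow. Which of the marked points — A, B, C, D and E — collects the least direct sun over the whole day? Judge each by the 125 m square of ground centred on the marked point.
C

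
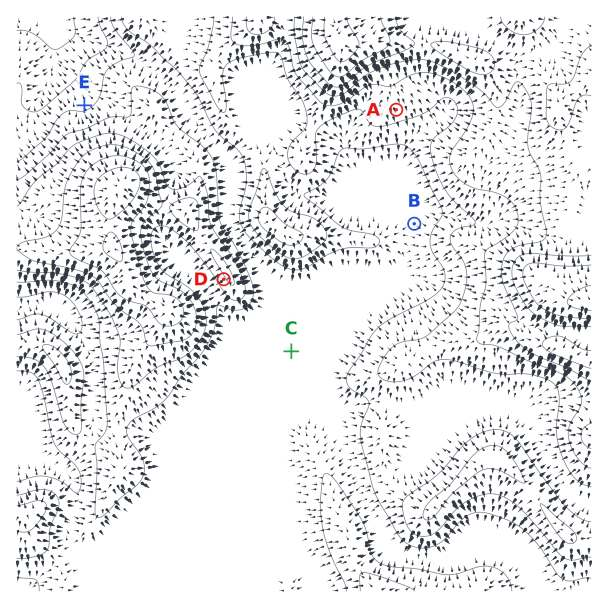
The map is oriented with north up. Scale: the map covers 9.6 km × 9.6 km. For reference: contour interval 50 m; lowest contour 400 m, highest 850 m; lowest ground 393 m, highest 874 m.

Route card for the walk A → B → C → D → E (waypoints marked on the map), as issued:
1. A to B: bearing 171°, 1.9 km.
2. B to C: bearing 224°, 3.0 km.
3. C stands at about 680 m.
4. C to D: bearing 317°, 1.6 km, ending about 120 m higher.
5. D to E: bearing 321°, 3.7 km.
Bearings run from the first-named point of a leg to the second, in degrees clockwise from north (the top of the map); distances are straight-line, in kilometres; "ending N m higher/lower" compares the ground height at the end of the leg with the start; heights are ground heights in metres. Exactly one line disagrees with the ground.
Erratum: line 3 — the height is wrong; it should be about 520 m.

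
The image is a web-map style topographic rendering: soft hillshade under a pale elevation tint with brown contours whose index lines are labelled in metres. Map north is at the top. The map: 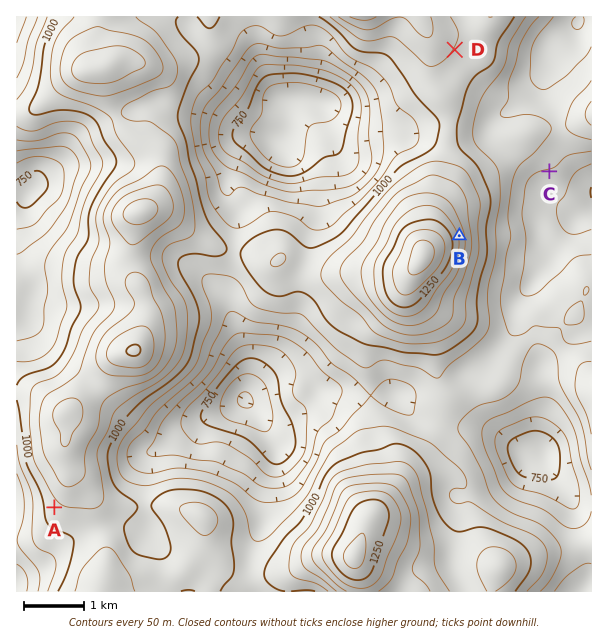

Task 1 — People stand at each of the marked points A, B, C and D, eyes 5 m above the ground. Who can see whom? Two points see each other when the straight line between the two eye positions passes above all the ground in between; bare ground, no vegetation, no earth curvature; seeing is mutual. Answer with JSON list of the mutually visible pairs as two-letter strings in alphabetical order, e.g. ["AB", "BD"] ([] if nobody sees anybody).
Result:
["BC", "BD"]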